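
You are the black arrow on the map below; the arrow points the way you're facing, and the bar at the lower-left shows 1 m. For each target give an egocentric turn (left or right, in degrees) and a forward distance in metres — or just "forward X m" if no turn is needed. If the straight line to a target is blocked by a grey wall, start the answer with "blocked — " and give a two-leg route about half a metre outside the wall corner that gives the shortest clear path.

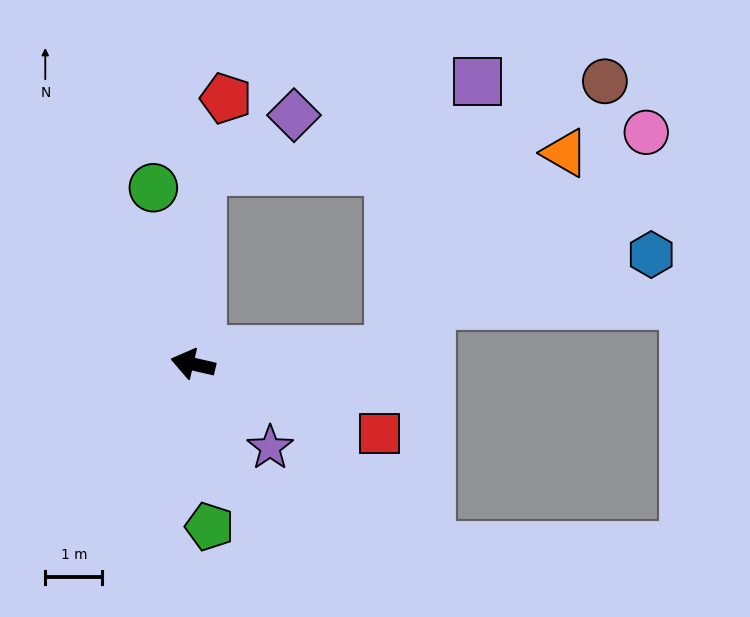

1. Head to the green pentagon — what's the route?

turn left 109°, forward 2.9 m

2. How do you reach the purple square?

blocked — turn right 163°, forward 3.4 m, then turn left 68°, forward 4.9 m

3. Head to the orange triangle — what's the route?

blocked — turn right 163°, forward 3.4 m, then turn left 44°, forward 4.6 m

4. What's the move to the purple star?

turn left 146°, forward 2.0 m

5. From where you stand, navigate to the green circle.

turn right 64°, forward 3.2 m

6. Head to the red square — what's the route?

turn left 172°, forward 3.5 m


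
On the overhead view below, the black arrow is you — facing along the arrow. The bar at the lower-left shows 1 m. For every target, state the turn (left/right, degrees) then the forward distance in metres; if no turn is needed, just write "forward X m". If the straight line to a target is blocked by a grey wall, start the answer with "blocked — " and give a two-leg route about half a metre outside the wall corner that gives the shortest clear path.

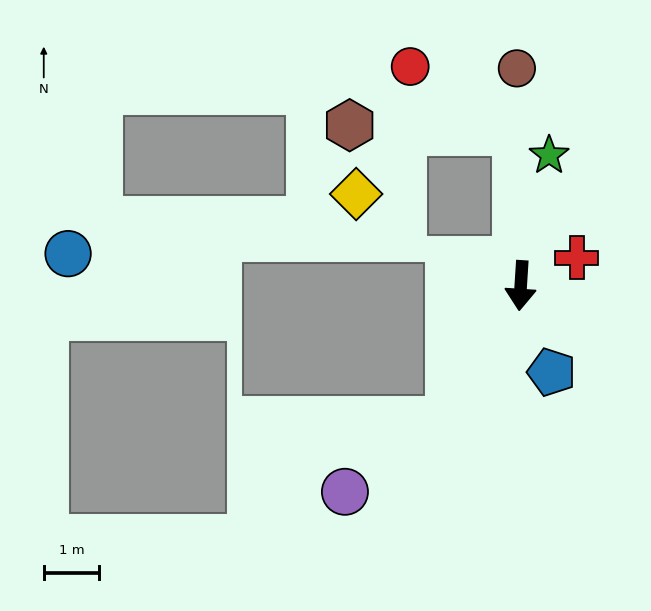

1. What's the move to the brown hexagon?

blocked — turn right 175°, forward 2.8 m, then turn left 86°, forward 3.0 m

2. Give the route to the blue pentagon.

turn left 23°, forward 1.7 m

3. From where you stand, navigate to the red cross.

turn left 120°, forward 1.1 m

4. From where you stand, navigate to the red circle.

blocked — turn right 175°, forward 2.8 m, then turn left 57°, forward 2.2 m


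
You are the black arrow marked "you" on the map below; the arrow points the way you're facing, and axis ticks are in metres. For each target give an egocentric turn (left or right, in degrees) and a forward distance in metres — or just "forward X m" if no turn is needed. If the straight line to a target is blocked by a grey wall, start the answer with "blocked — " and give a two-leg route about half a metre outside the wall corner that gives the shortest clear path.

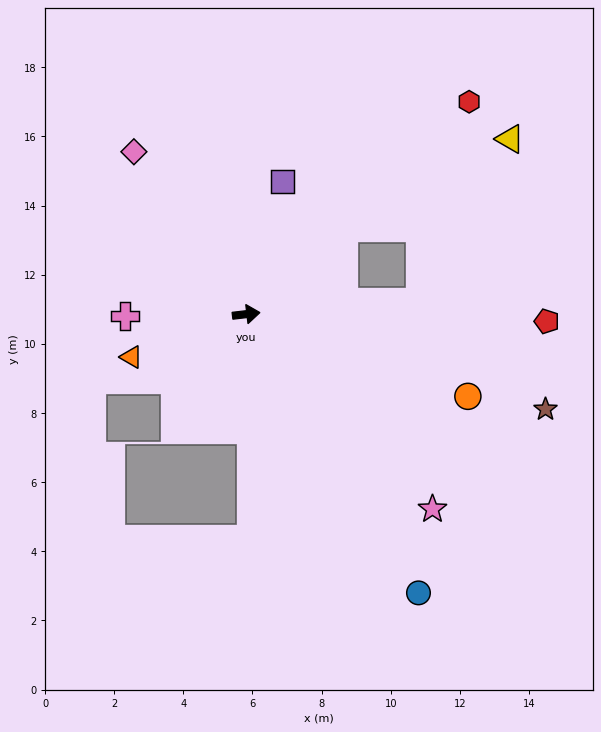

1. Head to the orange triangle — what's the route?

turn right 166°, forward 3.5 m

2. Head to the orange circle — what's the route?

turn right 27°, forward 6.8 m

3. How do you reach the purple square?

turn left 68°, forward 4.0 m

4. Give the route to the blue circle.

turn right 65°, forward 9.5 m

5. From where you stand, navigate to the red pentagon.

turn right 8°, forward 8.7 m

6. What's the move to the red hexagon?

turn left 37°, forward 8.9 m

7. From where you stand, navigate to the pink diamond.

turn left 118°, forward 5.7 m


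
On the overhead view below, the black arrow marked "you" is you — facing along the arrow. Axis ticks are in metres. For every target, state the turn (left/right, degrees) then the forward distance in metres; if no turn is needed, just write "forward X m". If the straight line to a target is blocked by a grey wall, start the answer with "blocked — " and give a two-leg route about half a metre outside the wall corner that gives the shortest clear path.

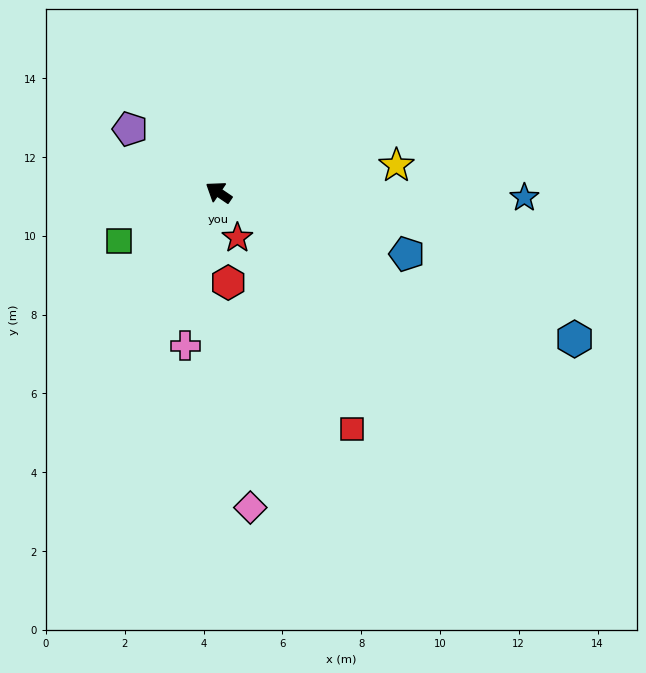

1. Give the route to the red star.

turn left 147°, forward 1.2 m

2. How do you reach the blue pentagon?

turn right 164°, forward 5.0 m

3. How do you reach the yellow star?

turn right 137°, forward 4.6 m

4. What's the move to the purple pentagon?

forward 2.8 m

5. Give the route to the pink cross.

turn left 112°, forward 4.0 m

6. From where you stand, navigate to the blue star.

turn right 147°, forward 7.8 m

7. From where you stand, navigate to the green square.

turn left 60°, forward 2.8 m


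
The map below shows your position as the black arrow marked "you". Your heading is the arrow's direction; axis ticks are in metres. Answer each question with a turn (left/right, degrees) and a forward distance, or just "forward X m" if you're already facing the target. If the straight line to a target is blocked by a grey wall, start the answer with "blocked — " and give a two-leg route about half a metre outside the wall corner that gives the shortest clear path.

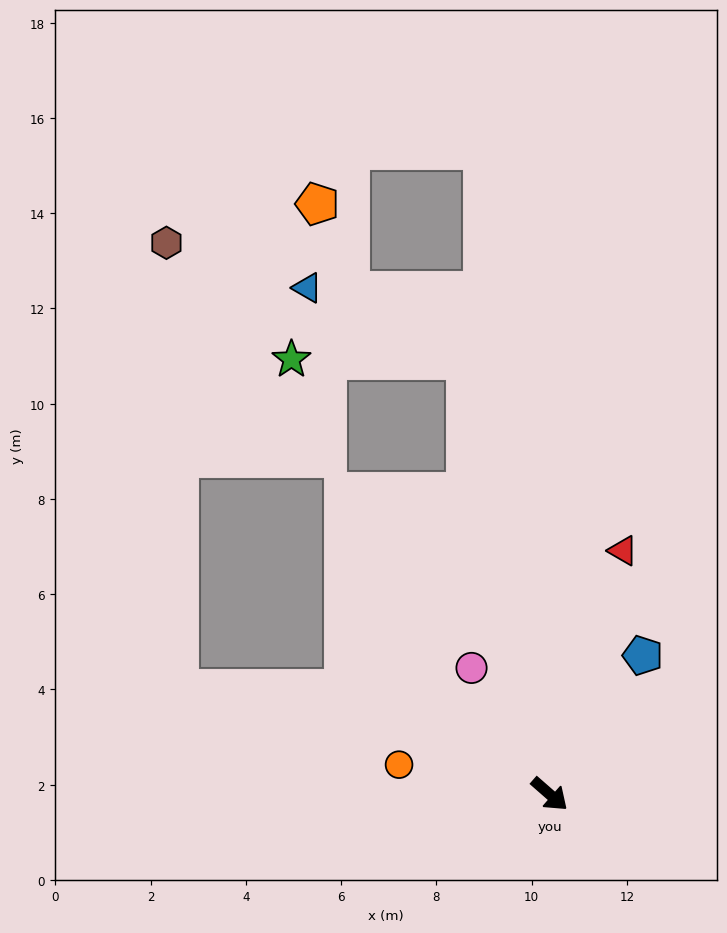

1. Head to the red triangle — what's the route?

turn left 114°, forward 5.3 m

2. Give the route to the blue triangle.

blocked — turn left 142°, forward 9.3 m, then turn left 55°, forward 3.7 m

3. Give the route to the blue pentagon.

turn left 97°, forward 3.5 m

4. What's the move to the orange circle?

turn right 150°, forward 3.2 m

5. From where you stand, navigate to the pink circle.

turn left 163°, forward 3.1 m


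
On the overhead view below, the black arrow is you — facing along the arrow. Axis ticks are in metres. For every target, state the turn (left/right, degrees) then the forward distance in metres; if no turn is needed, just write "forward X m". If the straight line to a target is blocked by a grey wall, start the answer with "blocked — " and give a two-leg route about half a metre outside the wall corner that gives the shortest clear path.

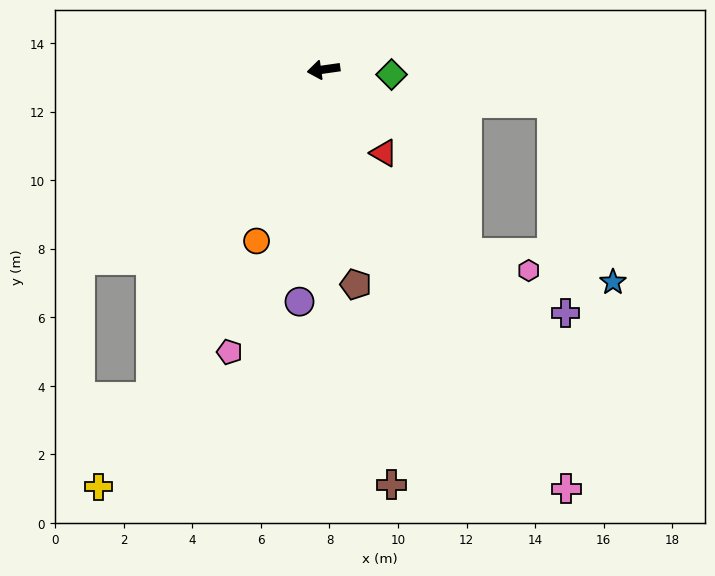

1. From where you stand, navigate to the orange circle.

turn left 61°, forward 5.4 m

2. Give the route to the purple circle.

turn left 76°, forward 6.8 m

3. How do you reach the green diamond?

turn left 168°, forward 2.0 m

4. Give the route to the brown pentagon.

turn left 90°, forward 6.3 m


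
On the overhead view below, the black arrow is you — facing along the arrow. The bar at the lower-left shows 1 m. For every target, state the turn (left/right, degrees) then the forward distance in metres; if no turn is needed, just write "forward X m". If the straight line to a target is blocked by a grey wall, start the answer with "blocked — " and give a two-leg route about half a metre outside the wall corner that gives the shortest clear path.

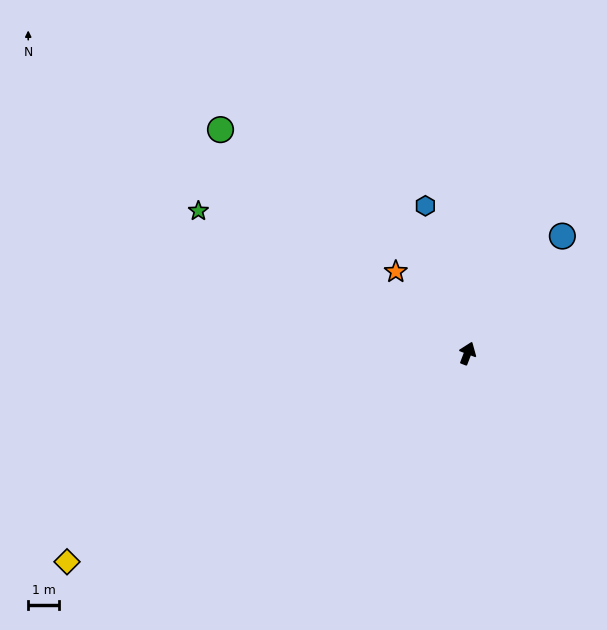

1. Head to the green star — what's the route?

turn left 83°, forward 10.0 m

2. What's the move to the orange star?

turn left 62°, forward 3.6 m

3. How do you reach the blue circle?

turn right 18°, forward 4.9 m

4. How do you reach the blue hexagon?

turn left 37°, forward 5.0 m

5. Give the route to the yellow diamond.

turn left 138°, forward 14.8 m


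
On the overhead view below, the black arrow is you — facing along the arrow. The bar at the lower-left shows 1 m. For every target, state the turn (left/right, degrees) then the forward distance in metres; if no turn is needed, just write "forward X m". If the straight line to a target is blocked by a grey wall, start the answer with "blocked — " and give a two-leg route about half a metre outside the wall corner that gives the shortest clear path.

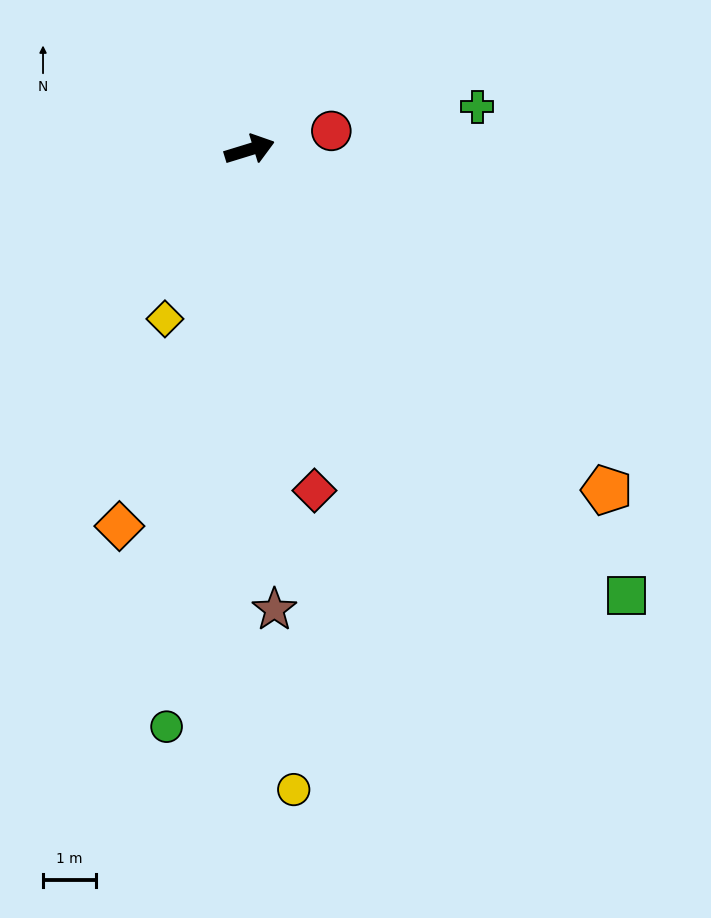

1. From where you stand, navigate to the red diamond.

turn right 96°, forward 6.5 m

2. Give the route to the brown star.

turn right 104°, forward 8.6 m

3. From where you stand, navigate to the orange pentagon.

turn right 61°, forward 9.3 m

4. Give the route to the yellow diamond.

turn right 134°, forward 3.5 m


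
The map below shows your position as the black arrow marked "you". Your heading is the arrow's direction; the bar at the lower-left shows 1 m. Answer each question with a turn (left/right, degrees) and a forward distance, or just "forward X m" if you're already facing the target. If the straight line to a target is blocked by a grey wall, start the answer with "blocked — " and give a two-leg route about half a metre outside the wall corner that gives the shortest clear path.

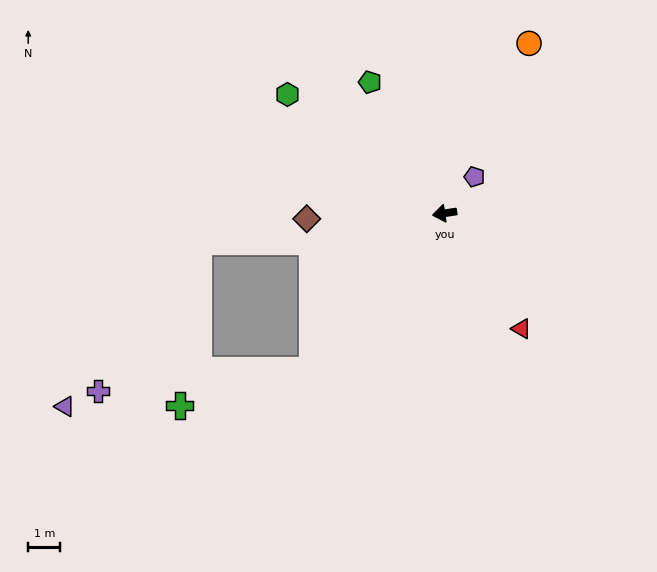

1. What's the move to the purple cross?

blocked — turn left 41°, forward 6.4 m, then turn right 44°, forward 6.7 m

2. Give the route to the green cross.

blocked — turn left 41°, forward 6.4 m, then turn right 35°, forward 4.3 m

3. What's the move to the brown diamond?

turn right 6°, forward 4.3 m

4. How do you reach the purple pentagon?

turn right 138°, forward 1.5 m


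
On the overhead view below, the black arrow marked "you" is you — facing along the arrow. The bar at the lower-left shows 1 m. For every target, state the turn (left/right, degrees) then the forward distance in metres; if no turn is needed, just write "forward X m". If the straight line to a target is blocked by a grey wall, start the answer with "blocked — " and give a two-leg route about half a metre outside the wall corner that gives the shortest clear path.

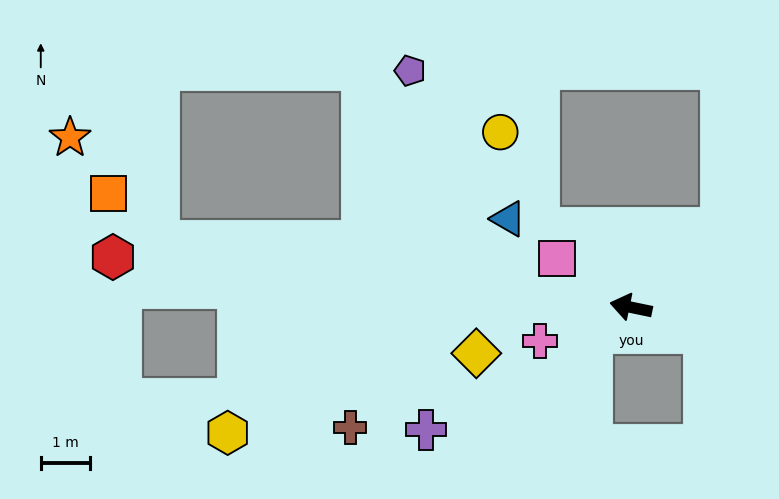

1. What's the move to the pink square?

turn right 22°, forward 1.8 m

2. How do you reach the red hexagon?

turn left 6°, forward 10.5 m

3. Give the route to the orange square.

blocked — turn left 4°, forward 9.6 m, then turn right 35°, forward 1.4 m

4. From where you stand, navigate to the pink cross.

turn left 32°, forward 2.0 m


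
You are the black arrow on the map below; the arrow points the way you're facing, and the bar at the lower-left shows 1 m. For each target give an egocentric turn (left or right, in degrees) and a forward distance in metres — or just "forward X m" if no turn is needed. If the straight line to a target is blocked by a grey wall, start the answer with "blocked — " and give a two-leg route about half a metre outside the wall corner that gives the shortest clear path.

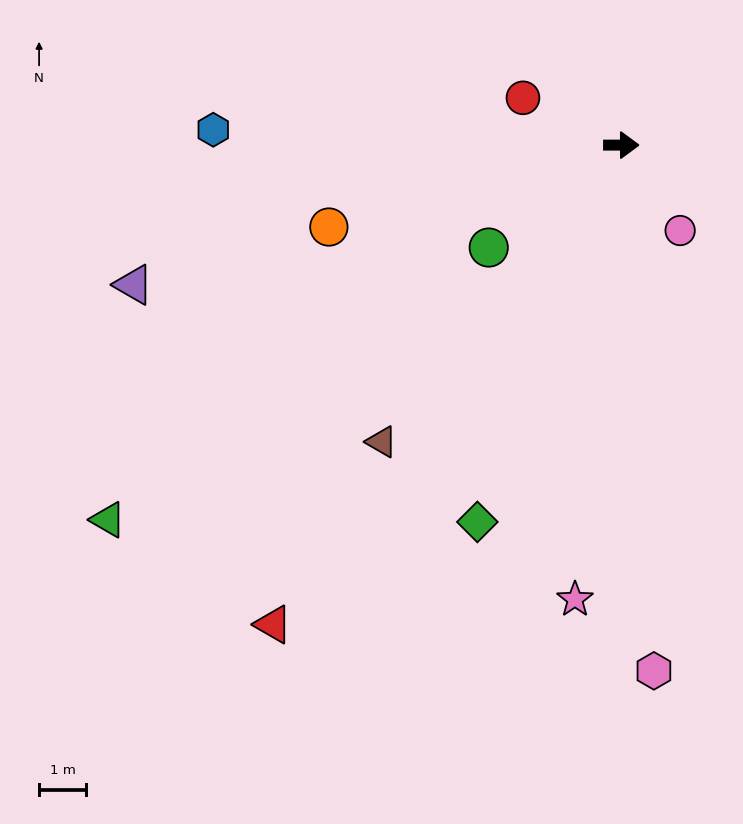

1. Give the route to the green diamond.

turn right 111°, forward 8.5 m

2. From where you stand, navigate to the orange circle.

turn right 164°, forward 6.4 m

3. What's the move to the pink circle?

turn right 55°, forward 2.2 m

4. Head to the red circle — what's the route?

turn left 154°, forward 2.3 m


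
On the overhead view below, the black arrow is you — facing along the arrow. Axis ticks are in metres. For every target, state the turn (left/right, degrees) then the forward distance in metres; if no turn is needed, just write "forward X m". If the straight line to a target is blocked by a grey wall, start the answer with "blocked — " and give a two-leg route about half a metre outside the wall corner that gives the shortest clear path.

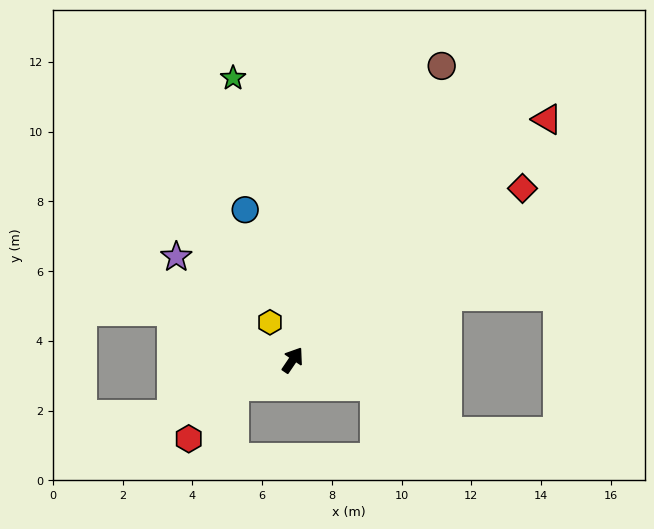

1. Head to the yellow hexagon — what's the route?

turn left 65°, forward 1.3 m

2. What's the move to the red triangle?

turn right 13°, forward 10.0 m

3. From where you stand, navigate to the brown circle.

turn left 7°, forward 9.5 m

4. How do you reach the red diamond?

turn right 19°, forward 8.2 m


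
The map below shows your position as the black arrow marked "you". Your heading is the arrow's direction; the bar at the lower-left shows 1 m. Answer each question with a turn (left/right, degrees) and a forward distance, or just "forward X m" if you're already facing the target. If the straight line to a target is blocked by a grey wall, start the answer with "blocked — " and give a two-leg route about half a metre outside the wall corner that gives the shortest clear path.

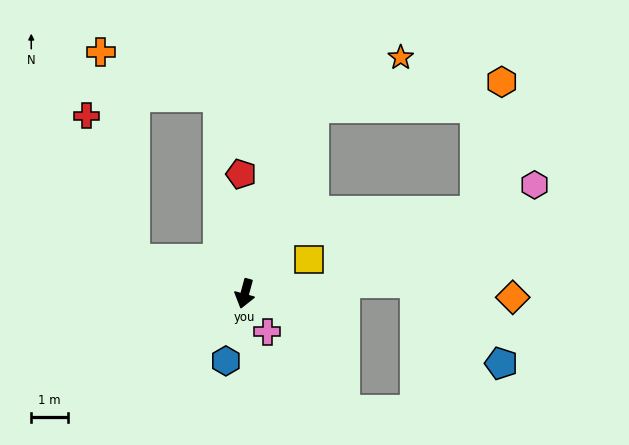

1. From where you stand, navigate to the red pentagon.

turn right 163°, forward 3.3 m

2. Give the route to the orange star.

blocked — turn left 175°, forward 5.4 m, then turn right 40°, forward 2.7 m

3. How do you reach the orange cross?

blocked — turn right 92°, forward 3.2 m, then turn right 64°, forward 5.8 m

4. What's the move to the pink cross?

turn left 46°, forward 1.2 m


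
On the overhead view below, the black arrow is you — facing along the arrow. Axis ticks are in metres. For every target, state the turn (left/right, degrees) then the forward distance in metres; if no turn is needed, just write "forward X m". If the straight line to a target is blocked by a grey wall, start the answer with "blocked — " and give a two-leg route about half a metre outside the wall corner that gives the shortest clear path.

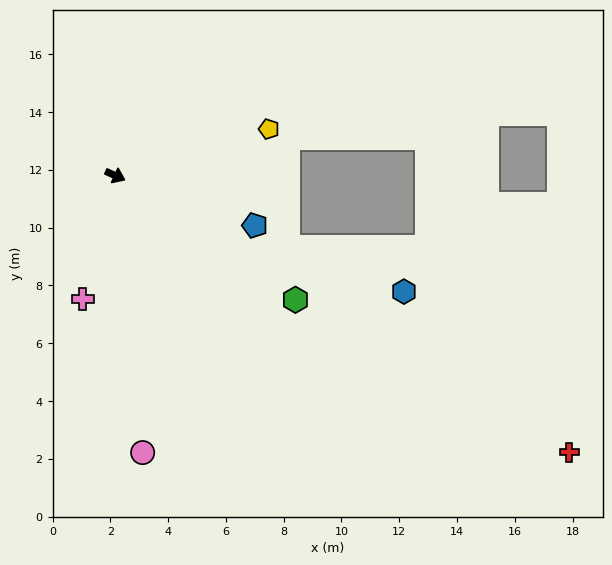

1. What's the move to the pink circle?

turn right 60°, forward 9.6 m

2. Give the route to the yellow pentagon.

turn left 41°, forward 5.6 m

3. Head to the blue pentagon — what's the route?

turn left 5°, forward 5.1 m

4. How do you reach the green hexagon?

turn right 10°, forward 7.6 m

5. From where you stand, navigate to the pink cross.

turn right 80°, forward 4.4 m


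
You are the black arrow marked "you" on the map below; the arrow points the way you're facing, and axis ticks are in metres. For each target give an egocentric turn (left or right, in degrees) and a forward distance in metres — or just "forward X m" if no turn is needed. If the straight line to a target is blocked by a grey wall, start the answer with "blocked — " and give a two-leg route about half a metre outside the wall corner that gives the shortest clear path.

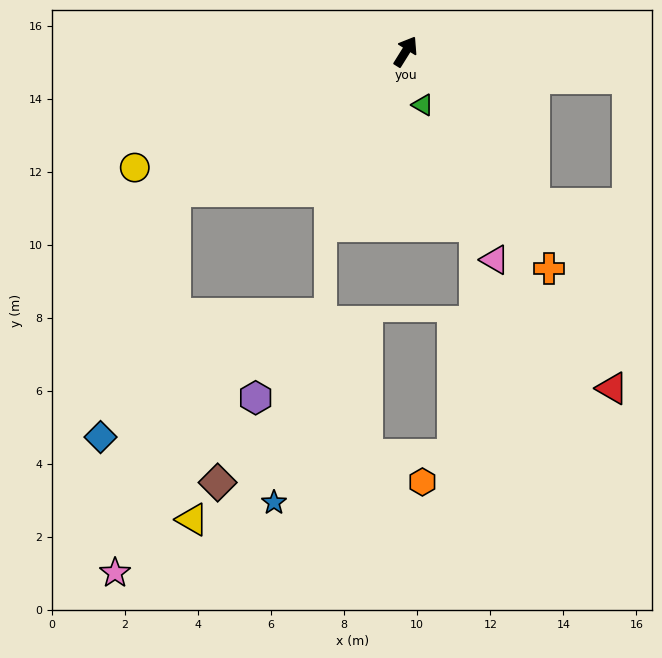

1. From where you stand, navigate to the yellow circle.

turn left 145°, forward 8.1 m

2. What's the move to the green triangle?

turn right 130°, forward 1.5 m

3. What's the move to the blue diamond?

blocked — turn left 153°, forward 7.4 m, then turn left 42°, forward 7.0 m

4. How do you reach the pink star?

blocked — turn left 153°, forward 7.4 m, then turn left 50°, forward 10.6 m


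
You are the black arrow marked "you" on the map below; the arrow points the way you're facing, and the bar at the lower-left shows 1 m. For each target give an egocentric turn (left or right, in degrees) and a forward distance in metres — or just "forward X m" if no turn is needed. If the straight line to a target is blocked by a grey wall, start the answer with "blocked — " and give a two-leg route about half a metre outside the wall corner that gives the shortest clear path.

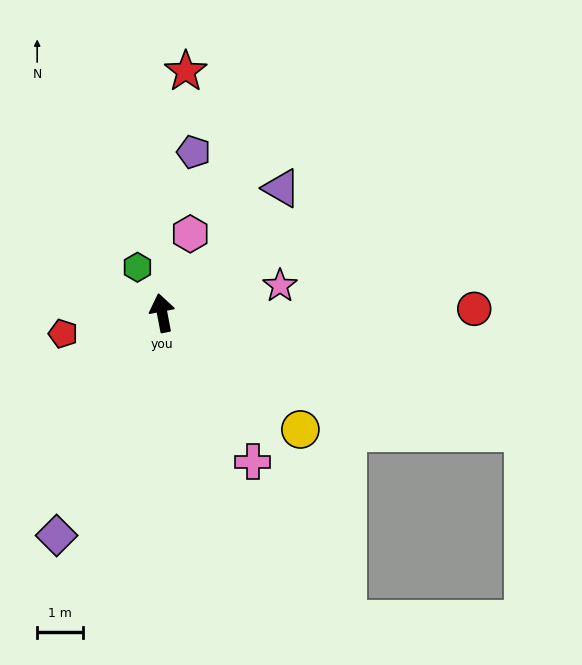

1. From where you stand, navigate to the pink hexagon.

turn right 30°, forward 1.8 m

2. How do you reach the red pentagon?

turn left 91°, forward 2.2 m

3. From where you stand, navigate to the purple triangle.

turn right 55°, forward 3.8 m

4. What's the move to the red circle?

turn right 100°, forward 6.9 m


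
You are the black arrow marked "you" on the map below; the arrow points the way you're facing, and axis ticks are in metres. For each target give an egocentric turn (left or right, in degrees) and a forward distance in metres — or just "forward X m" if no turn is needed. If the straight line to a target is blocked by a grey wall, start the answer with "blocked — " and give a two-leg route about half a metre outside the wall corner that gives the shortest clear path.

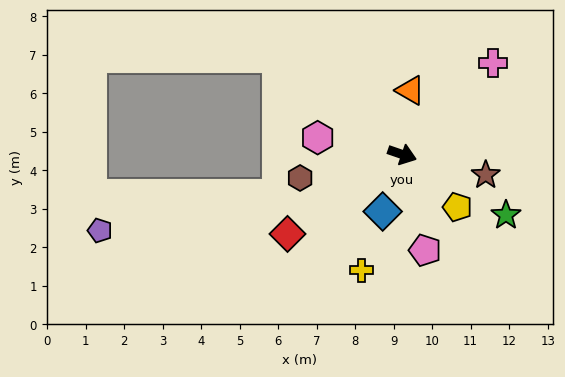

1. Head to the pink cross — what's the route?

turn left 64°, forward 3.3 m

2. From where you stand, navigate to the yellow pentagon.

turn right 25°, forward 2.0 m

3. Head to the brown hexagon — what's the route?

turn right 148°, forward 2.7 m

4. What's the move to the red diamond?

turn right 126°, forward 3.6 m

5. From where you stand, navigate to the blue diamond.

turn right 90°, forward 1.6 m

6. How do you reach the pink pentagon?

turn right 58°, forward 2.6 m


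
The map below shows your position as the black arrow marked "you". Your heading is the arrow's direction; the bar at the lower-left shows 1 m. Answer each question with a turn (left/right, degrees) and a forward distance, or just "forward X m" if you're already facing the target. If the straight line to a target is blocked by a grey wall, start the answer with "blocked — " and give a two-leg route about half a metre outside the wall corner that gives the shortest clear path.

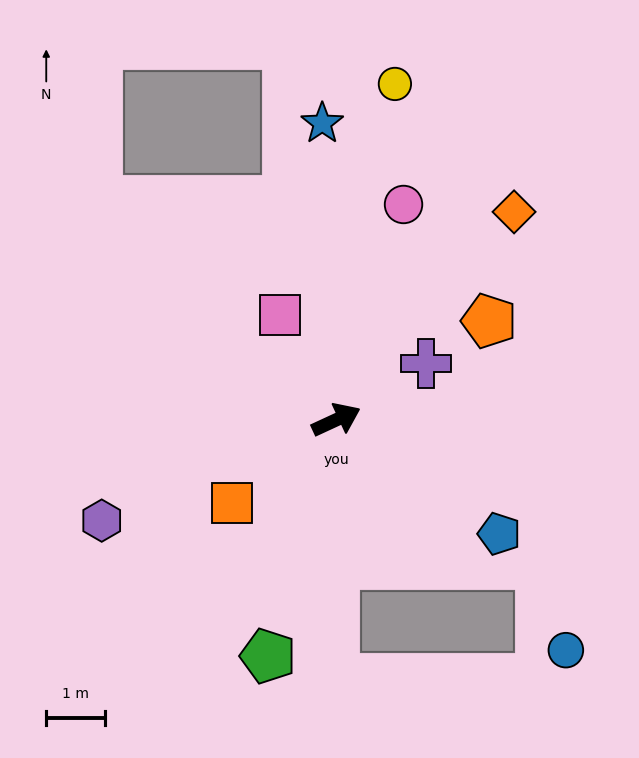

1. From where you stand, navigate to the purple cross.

turn left 7°, forward 1.8 m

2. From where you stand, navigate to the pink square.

turn left 93°, forward 2.0 m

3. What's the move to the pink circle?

turn left 48°, forward 3.9 m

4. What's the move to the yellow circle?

turn left 55°, forward 5.8 m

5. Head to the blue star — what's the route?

turn left 68°, forward 5.1 m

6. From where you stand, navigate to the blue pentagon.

turn right 60°, forward 3.4 m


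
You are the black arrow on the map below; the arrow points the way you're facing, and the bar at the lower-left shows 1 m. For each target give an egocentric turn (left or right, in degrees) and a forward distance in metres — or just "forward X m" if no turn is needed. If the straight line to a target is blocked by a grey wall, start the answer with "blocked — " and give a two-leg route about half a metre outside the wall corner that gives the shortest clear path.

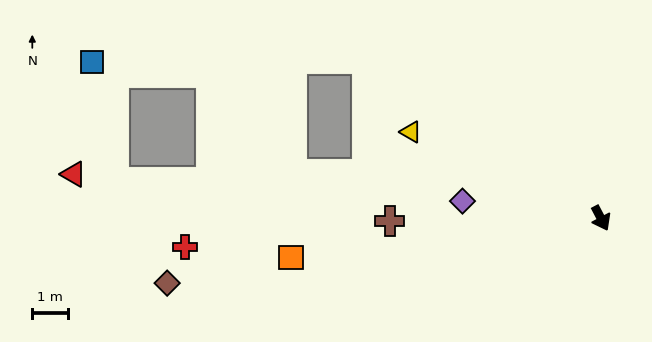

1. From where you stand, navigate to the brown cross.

turn right 117°, forward 5.9 m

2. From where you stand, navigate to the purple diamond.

turn right 125°, forward 3.9 m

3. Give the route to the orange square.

turn right 111°, forward 8.7 m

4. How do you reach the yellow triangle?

turn right 142°, forward 5.8 m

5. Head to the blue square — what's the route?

blocked — turn right 152°, forward 7.9 m, then turn left 35°, forward 7.7 m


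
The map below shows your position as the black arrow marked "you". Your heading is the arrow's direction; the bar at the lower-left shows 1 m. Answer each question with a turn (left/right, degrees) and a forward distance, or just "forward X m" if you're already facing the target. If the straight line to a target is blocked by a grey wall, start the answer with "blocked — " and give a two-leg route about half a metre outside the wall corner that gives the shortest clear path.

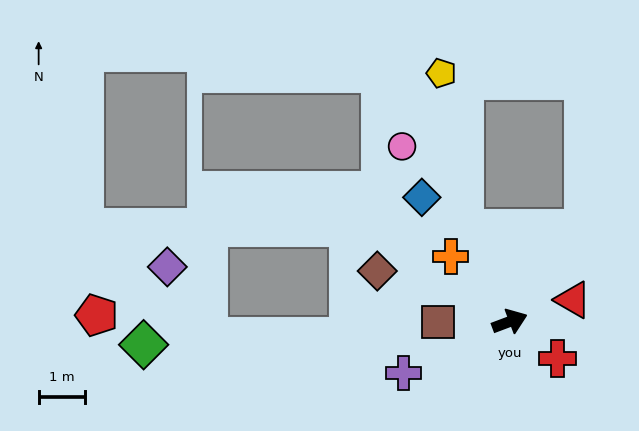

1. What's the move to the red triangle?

forward 1.4 m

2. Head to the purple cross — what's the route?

turn right 175°, forward 2.5 m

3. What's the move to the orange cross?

turn left 112°, forward 1.9 m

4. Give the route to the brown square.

turn left 160°, forward 1.5 m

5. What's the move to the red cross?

turn right 58°, forward 1.3 m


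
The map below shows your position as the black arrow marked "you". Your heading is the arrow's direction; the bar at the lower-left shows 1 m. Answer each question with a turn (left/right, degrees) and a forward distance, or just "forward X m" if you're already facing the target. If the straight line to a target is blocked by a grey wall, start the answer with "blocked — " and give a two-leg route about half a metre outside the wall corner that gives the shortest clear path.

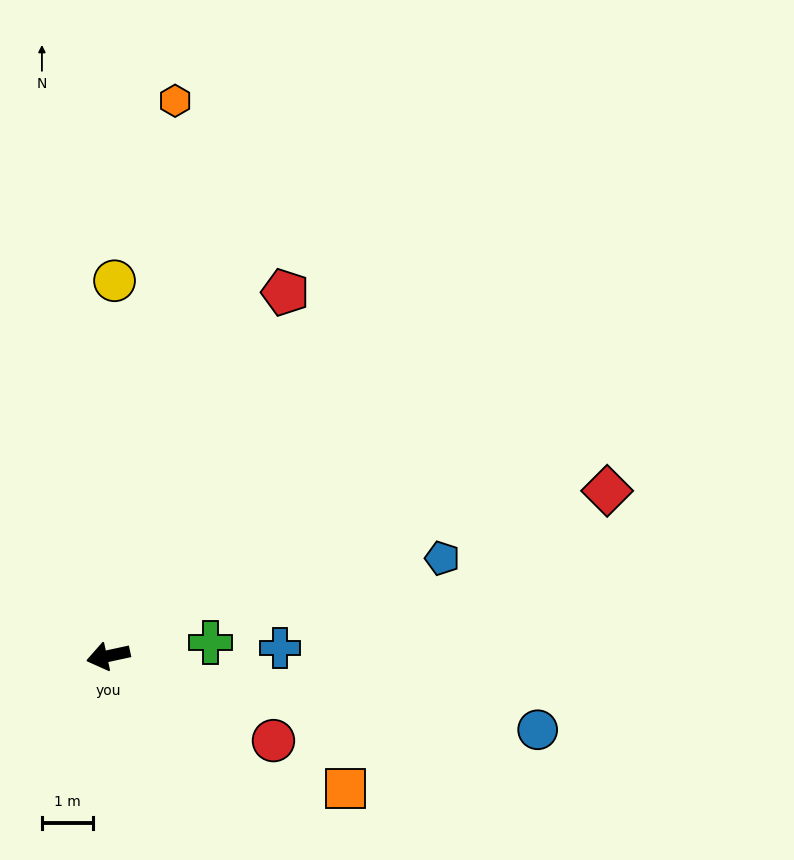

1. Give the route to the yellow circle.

turn right 103°, forward 7.3 m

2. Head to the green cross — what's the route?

turn left 175°, forward 2.0 m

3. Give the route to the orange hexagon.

turn right 109°, forward 10.9 m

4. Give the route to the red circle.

turn left 141°, forward 3.6 m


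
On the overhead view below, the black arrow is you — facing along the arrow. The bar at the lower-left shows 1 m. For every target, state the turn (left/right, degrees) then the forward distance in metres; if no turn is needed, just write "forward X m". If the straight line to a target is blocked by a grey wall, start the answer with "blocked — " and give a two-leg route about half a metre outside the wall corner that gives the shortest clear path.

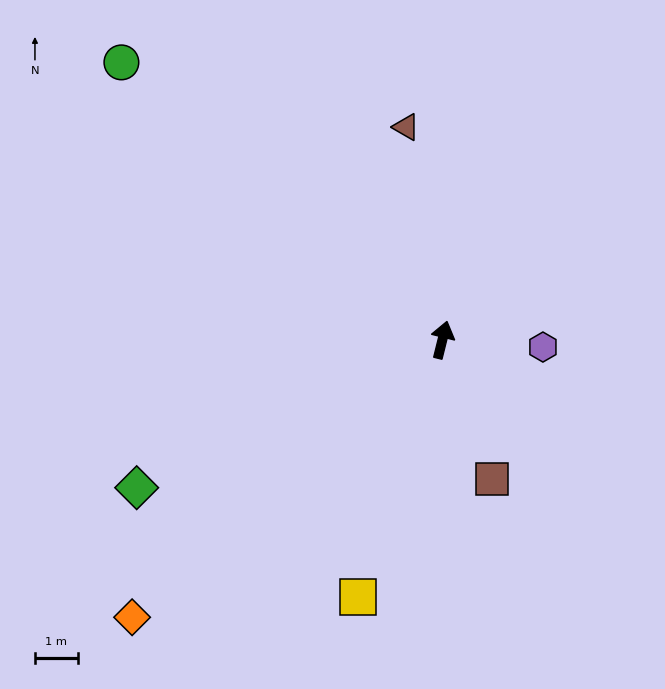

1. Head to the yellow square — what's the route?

turn left 176°, forward 6.3 m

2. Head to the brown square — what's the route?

turn right 146°, forward 3.4 m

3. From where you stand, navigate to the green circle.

turn left 63°, forward 9.9 m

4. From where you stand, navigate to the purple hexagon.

turn right 80°, forward 2.3 m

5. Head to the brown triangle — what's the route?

turn left 24°, forward 5.0 m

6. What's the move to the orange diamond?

turn left 146°, forward 9.7 m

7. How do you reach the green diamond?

turn left 130°, forward 7.9 m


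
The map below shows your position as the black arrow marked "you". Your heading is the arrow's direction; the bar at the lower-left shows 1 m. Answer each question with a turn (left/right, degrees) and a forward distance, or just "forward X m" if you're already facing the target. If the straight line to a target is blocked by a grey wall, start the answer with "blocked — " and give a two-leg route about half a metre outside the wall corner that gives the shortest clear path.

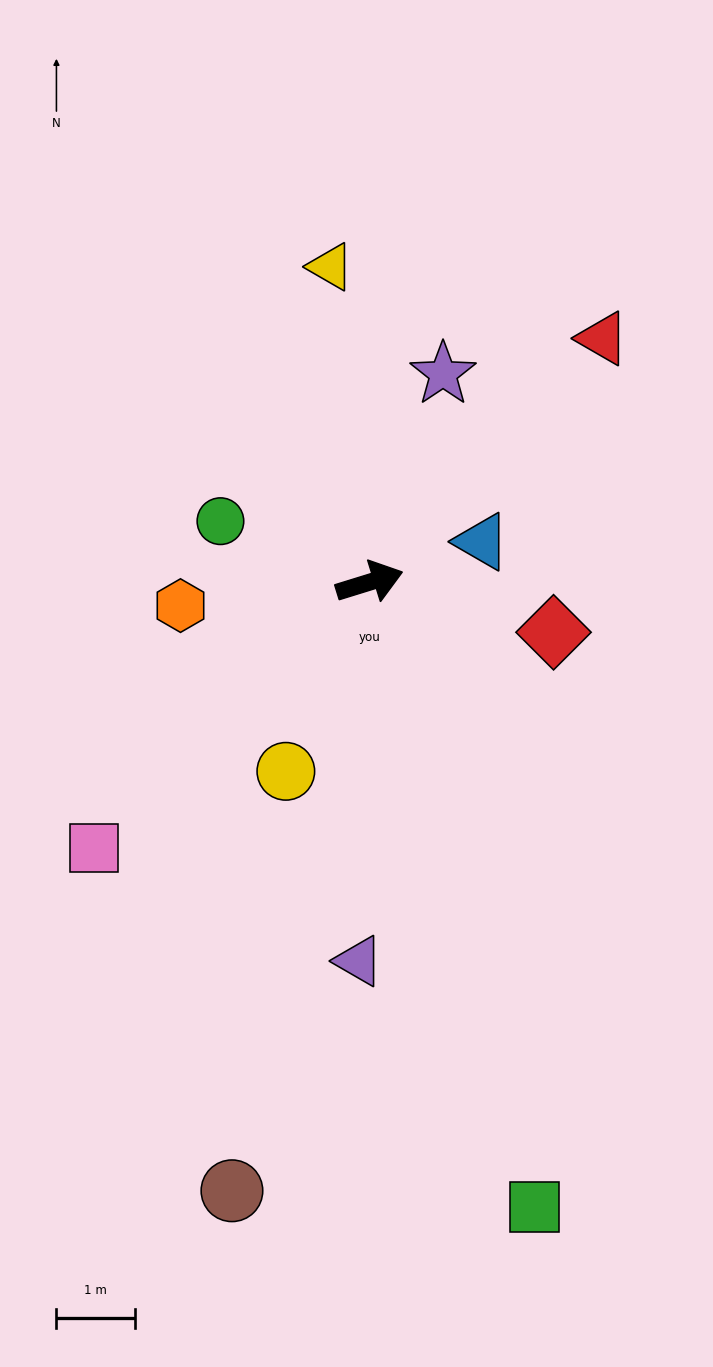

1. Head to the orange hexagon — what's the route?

turn left 170°, forward 2.4 m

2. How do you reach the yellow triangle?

turn left 80°, forward 4.1 m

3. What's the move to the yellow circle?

turn right 131°, forward 2.6 m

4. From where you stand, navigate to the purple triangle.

turn right 109°, forward 4.8 m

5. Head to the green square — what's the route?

turn right 92°, forward 8.3 m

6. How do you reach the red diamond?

turn right 32°, forward 2.4 m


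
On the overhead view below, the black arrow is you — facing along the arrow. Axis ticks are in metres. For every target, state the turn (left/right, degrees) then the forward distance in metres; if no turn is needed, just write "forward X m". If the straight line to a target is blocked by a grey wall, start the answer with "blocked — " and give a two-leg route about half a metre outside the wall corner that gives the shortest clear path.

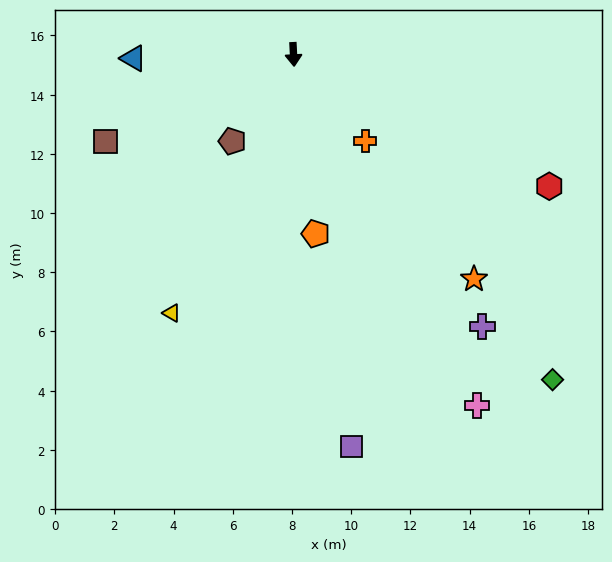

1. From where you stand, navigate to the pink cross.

turn left 25°, forward 13.4 m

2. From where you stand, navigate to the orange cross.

turn left 37°, forward 3.8 m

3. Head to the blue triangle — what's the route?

turn right 92°, forward 5.4 m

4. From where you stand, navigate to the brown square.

turn right 68°, forward 7.0 m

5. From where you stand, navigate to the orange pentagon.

turn left 4°, forward 6.1 m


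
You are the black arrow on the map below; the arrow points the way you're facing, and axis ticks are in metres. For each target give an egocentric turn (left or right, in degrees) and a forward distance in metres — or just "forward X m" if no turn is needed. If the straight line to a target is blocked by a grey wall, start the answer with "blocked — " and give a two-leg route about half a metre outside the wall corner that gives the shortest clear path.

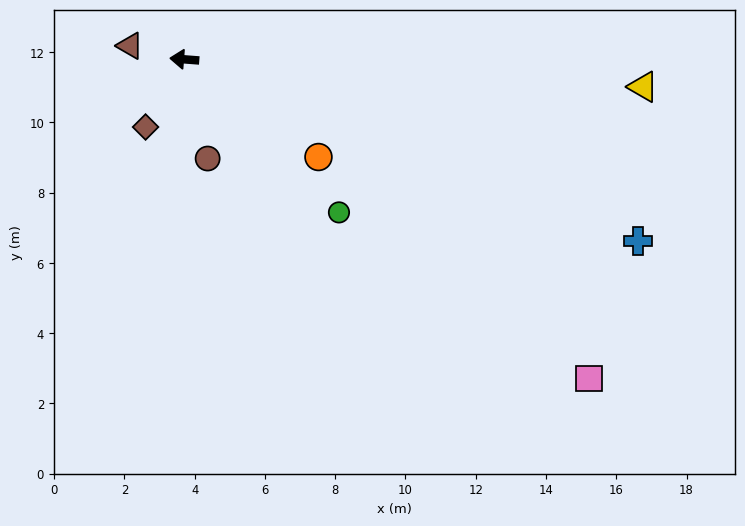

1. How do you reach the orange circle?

turn left 148°, forward 4.7 m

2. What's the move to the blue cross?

turn left 163°, forward 13.9 m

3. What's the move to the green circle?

turn left 140°, forward 6.2 m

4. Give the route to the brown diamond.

turn left 65°, forward 2.2 m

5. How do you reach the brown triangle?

turn right 10°, forward 1.6 m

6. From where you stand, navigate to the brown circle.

turn left 108°, forward 2.9 m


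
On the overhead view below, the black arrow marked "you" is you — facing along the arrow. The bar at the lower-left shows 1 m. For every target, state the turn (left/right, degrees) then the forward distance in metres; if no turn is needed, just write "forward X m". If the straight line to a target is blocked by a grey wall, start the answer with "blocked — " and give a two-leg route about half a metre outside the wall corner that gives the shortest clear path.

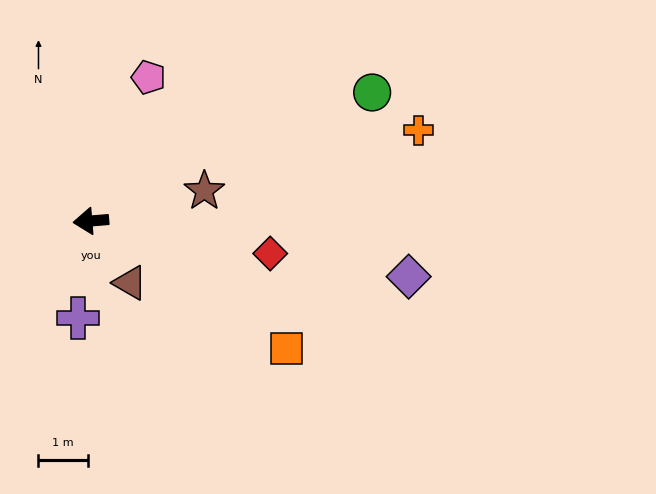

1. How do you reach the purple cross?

turn left 78°, forward 2.0 m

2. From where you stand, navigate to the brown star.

turn right 170°, forward 2.4 m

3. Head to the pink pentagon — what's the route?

turn right 117°, forward 3.2 m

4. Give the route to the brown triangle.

turn left 118°, forward 1.5 m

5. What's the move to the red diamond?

turn left 165°, forward 3.7 m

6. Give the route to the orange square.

turn left 142°, forward 4.8 m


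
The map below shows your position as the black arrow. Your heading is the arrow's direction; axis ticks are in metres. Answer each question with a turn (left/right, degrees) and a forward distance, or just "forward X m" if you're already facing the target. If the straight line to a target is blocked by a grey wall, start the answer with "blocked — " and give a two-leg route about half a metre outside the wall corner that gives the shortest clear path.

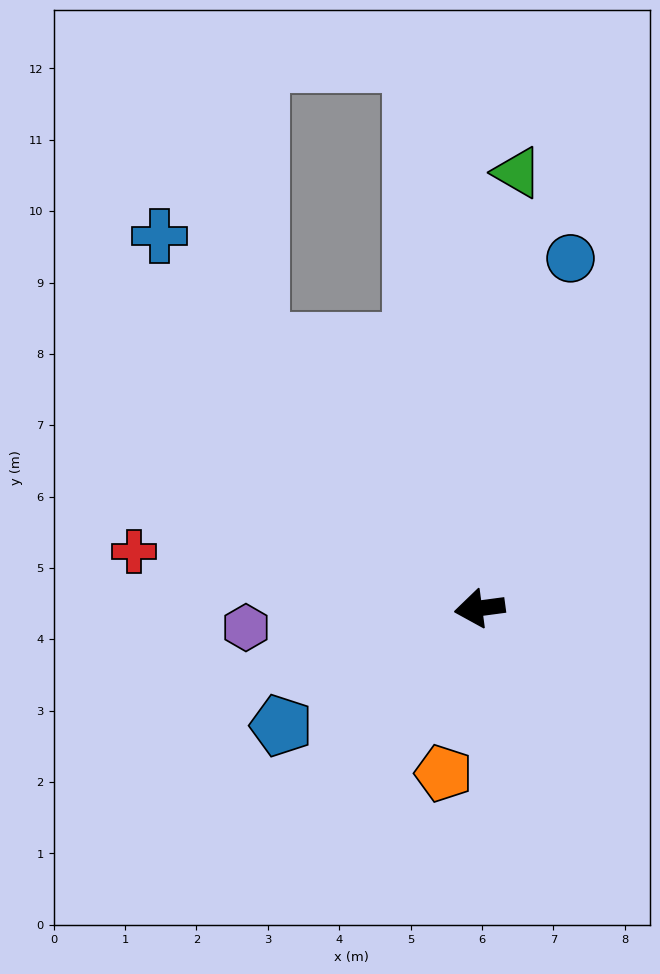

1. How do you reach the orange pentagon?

turn left 70°, forward 2.4 m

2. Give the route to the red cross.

turn right 17°, forward 4.9 m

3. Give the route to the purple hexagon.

turn right 3°, forward 3.3 m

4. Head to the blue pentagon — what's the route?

turn left 23°, forward 3.2 m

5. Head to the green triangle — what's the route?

turn right 103°, forward 6.1 m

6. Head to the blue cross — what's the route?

turn right 57°, forward 6.9 m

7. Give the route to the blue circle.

turn right 112°, forward 5.1 m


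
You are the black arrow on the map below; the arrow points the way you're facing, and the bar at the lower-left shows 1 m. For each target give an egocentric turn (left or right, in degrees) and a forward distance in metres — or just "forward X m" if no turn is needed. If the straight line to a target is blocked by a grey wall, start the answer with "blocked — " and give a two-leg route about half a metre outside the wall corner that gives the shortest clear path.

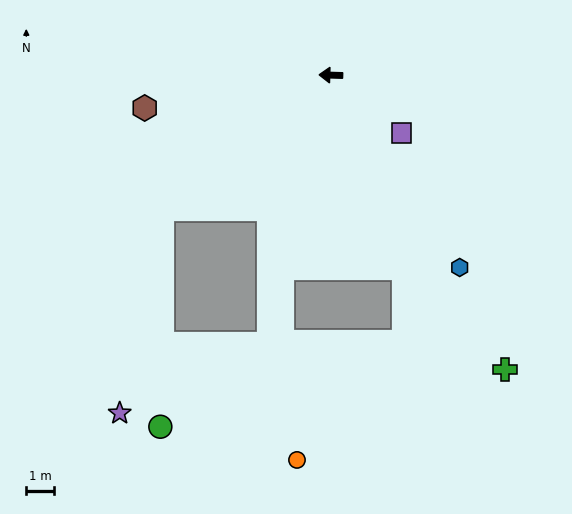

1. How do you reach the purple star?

blocked — turn left 40°, forward 7.7 m, then turn left 40°, forward 7.4 m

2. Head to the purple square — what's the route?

turn left 143°, forward 3.2 m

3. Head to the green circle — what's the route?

blocked — turn left 40°, forward 7.7 m, then turn left 51°, forward 7.7 m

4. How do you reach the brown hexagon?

turn left 12°, forward 6.7 m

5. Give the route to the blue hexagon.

turn left 126°, forward 8.2 m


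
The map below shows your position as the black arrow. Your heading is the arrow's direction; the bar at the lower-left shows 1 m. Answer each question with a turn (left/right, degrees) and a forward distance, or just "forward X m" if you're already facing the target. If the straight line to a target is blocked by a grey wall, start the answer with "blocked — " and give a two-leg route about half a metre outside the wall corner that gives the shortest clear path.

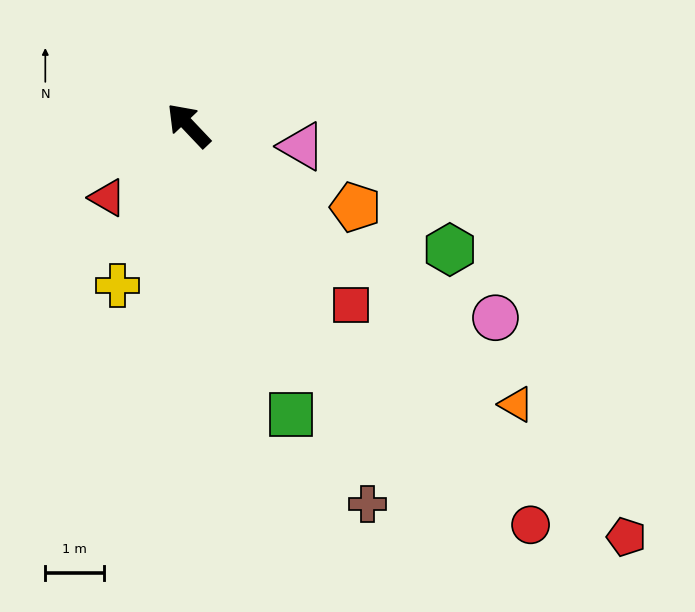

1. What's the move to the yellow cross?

turn left 113°, forward 3.0 m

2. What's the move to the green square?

turn left 156°, forward 5.3 m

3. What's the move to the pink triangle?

turn right 144°, forward 2.0 m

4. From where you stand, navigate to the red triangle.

turn left 88°, forward 1.9 m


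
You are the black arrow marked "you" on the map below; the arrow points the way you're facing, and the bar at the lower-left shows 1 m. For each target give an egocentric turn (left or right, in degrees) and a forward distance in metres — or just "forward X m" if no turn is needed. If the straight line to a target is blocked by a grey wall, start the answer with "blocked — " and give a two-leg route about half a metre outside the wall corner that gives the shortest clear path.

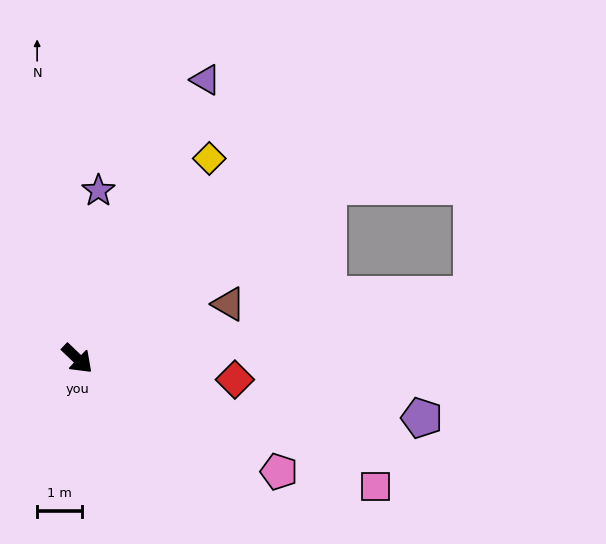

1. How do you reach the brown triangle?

turn left 63°, forward 3.6 m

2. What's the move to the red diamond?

turn left 36°, forward 3.6 m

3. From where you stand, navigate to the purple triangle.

turn left 109°, forward 6.9 m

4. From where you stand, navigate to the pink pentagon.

turn left 14°, forward 5.2 m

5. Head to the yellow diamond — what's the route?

turn left 100°, forward 5.4 m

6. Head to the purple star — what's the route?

turn left 126°, forward 3.8 m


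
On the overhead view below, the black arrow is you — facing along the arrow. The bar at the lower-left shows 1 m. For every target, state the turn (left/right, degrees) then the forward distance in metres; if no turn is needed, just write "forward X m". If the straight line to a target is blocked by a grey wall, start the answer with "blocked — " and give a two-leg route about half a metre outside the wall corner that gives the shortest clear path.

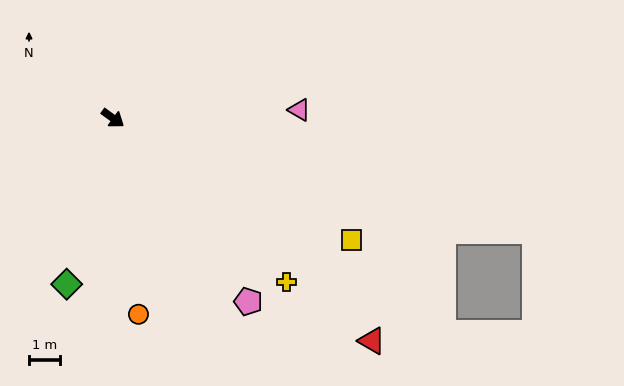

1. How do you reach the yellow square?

turn left 9°, forward 8.6 m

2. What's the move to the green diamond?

turn right 70°, forward 5.5 m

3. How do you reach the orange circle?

turn right 47°, forward 6.4 m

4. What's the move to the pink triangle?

turn left 39°, forward 6.0 m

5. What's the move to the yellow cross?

turn right 7°, forward 7.7 m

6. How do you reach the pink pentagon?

turn right 18°, forward 7.3 m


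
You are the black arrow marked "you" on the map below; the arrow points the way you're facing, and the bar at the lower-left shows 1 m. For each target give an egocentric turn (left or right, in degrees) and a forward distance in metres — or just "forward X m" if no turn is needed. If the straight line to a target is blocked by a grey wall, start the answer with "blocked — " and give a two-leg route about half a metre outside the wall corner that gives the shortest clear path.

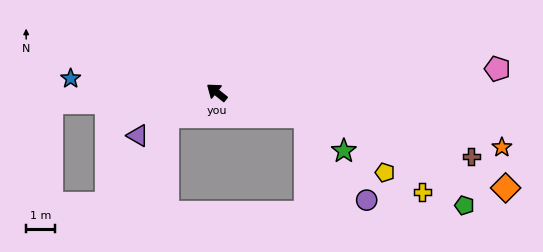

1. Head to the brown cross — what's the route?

turn right 156°, forward 9.1 m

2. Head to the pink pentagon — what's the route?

turn right 137°, forward 9.8 m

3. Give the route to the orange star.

turn right 152°, forward 10.1 m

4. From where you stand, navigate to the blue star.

turn left 33°, forward 5.1 m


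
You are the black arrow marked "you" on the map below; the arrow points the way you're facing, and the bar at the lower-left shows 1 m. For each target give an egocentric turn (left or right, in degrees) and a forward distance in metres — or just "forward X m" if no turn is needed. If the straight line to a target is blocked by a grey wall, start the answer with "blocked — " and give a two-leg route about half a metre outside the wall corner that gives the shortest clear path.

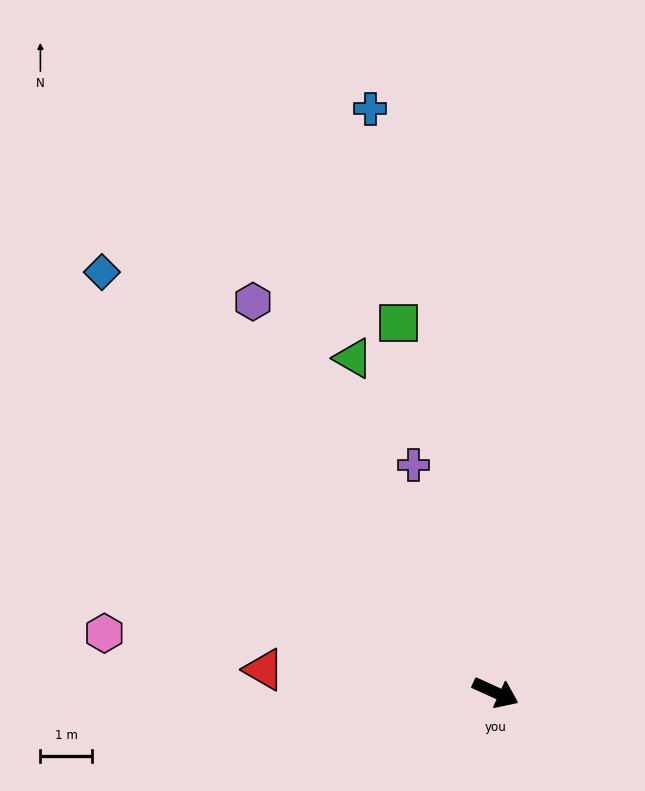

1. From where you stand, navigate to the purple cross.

turn left 134°, forward 4.7 m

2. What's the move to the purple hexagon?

turn left 146°, forward 8.9 m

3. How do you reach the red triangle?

turn right 161°, forward 4.5 m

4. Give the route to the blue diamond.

turn left 158°, forward 11.2 m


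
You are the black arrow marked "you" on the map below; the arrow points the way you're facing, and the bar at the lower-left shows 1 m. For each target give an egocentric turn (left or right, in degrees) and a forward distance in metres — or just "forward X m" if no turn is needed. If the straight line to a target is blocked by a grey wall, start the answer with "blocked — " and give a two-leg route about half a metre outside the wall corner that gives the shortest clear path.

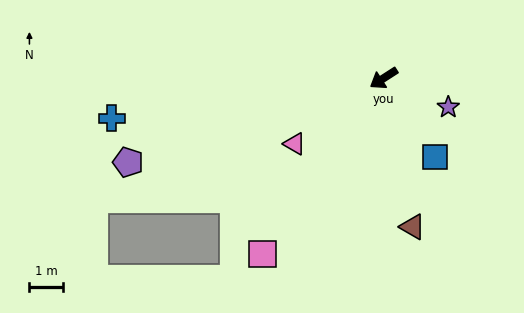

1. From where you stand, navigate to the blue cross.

turn right 24°, forward 8.2 m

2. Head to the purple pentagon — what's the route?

turn right 15°, forward 8.1 m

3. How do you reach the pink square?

turn left 23°, forward 6.4 m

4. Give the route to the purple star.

turn left 123°, forward 2.1 m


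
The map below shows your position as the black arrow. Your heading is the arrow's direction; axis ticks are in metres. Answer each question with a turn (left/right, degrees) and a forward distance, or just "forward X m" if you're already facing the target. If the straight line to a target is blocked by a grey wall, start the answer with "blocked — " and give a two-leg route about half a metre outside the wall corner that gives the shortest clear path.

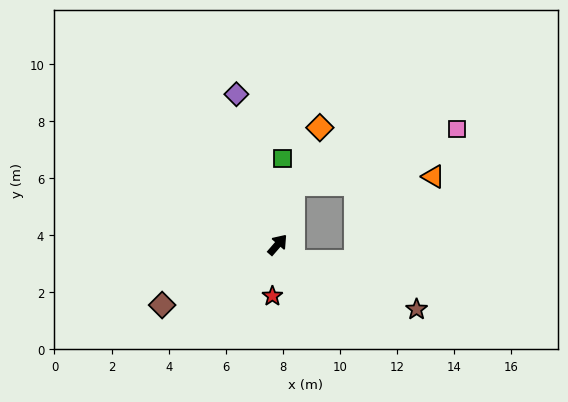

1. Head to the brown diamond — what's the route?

turn left 159°, forward 4.6 m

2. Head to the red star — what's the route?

turn right 145°, forward 1.8 m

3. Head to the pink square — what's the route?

blocked — turn left 26°, forward 2.2 m, then turn right 57°, forward 6.0 m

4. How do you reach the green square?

turn left 38°, forward 3.0 m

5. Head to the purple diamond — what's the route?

turn left 56°, forward 5.5 m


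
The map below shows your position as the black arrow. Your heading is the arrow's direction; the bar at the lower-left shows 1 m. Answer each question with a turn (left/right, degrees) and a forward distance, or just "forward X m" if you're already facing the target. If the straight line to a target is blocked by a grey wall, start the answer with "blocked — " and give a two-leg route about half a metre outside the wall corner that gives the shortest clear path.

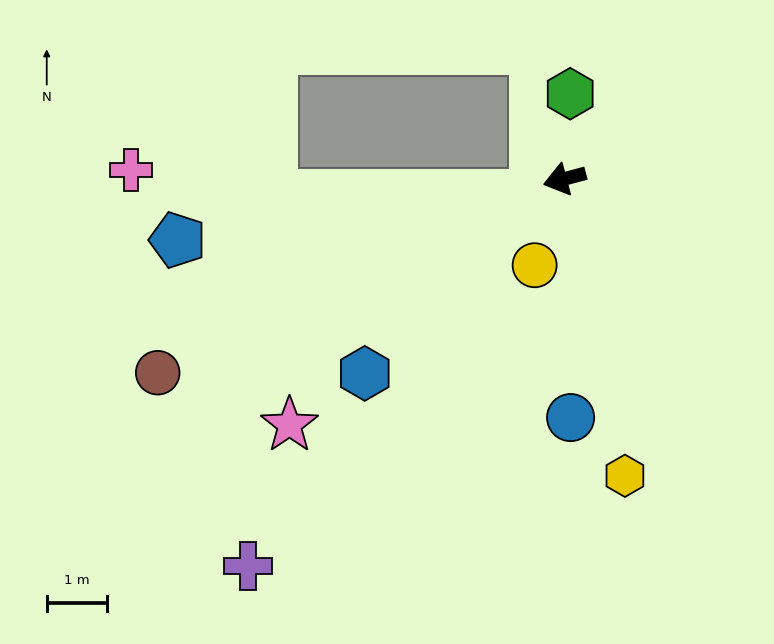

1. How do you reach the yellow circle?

turn left 56°, forward 1.5 m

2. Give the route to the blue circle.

turn left 77°, forward 4.0 m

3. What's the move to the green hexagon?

turn right 109°, forward 1.4 m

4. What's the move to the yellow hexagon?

turn left 87°, forward 5.0 m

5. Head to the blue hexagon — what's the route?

turn left 29°, forward 4.6 m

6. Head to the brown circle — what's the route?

turn left 11°, forward 7.5 m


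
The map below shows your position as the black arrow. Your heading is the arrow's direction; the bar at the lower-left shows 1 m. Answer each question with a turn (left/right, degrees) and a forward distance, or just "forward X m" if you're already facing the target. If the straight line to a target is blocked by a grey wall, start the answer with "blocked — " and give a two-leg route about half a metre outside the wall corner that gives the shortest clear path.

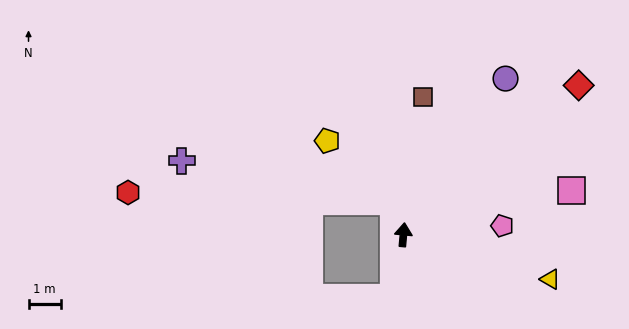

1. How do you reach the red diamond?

turn right 44°, forward 7.2 m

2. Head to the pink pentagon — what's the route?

turn right 80°, forward 3.1 m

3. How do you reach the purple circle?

turn right 28°, forward 5.8 m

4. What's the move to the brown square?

turn right 3°, forward 4.3 m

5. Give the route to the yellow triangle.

turn right 102°, forward 4.8 m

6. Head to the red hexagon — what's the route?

blocked — turn left 22°, forward 1.1 m, then turn left 71°, forward 8.3 m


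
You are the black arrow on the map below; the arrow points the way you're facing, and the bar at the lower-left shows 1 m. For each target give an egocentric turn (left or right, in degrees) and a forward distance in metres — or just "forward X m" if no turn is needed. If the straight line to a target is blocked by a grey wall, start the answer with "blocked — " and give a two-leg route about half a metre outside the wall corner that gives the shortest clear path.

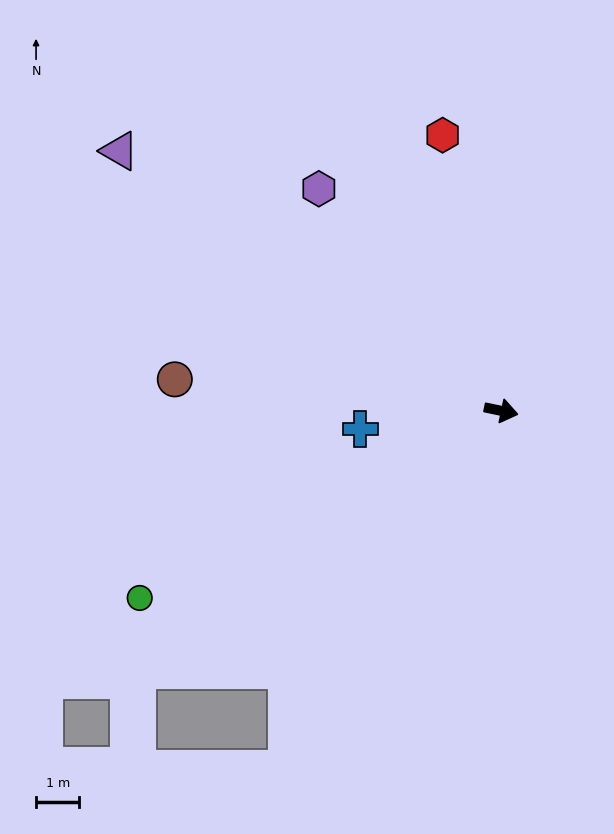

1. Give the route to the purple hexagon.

turn left 141°, forward 6.6 m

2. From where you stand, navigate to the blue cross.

turn right 161°, forward 3.3 m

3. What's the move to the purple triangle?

turn left 158°, forward 10.7 m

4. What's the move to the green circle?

turn right 141°, forward 9.4 m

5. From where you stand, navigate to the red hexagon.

turn left 114°, forward 6.5 m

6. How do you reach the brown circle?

turn right 174°, forward 7.6 m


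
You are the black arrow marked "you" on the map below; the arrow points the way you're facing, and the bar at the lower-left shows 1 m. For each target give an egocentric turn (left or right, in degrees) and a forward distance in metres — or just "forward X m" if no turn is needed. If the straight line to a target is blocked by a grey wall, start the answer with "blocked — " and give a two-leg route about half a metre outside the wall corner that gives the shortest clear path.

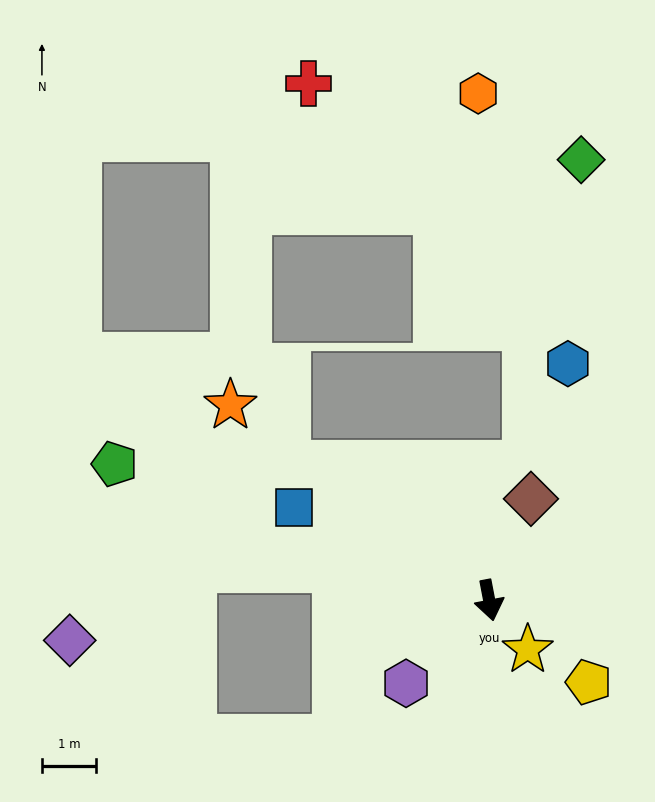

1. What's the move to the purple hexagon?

turn right 56°, forward 2.2 m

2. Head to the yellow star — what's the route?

turn left 27°, forward 1.2 m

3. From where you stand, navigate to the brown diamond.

turn left 147°, forward 2.0 m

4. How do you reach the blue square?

turn right 126°, forward 4.0 m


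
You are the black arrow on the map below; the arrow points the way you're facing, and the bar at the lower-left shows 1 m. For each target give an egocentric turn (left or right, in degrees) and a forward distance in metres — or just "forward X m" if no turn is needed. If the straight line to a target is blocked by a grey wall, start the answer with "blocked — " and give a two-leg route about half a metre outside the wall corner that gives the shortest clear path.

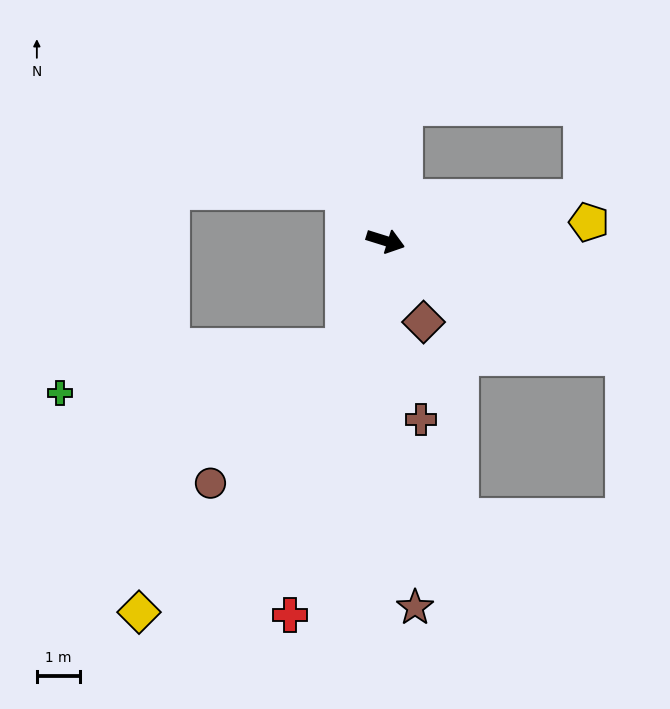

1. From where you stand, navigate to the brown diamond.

turn right 48°, forward 2.1 m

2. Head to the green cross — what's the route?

blocked — turn right 94°, forward 2.6 m, then turn right 59°, forward 6.7 m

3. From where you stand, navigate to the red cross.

turn right 87°, forward 8.9 m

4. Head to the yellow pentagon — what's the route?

turn left 23°, forward 4.7 m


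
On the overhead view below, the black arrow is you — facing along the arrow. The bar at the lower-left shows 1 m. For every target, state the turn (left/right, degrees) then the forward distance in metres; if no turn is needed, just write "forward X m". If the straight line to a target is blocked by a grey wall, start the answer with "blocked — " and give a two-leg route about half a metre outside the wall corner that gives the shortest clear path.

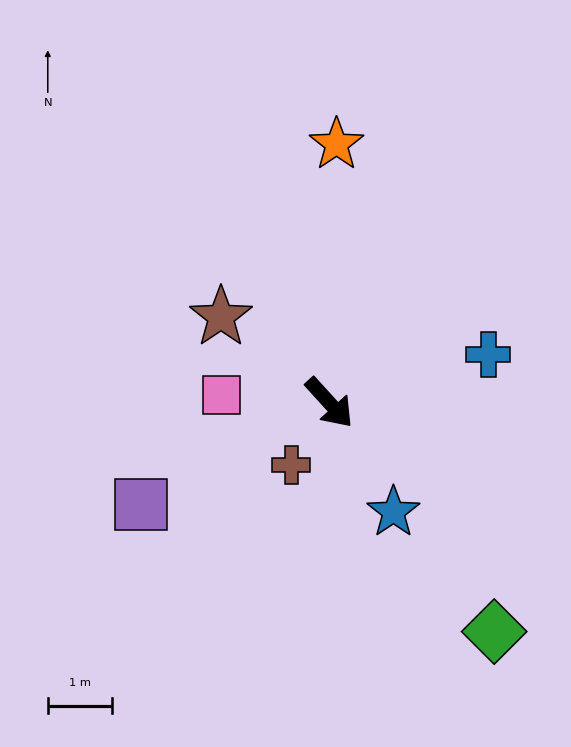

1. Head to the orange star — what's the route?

turn left 136°, forward 4.0 m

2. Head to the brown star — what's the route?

turn right 171°, forward 2.1 m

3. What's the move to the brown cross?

turn right 74°, forward 1.1 m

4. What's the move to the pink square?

turn right 136°, forward 1.7 m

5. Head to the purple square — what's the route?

turn right 104°, forward 3.3 m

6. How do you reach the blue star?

turn right 12°, forward 2.0 m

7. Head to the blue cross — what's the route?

turn left 65°, forward 2.6 m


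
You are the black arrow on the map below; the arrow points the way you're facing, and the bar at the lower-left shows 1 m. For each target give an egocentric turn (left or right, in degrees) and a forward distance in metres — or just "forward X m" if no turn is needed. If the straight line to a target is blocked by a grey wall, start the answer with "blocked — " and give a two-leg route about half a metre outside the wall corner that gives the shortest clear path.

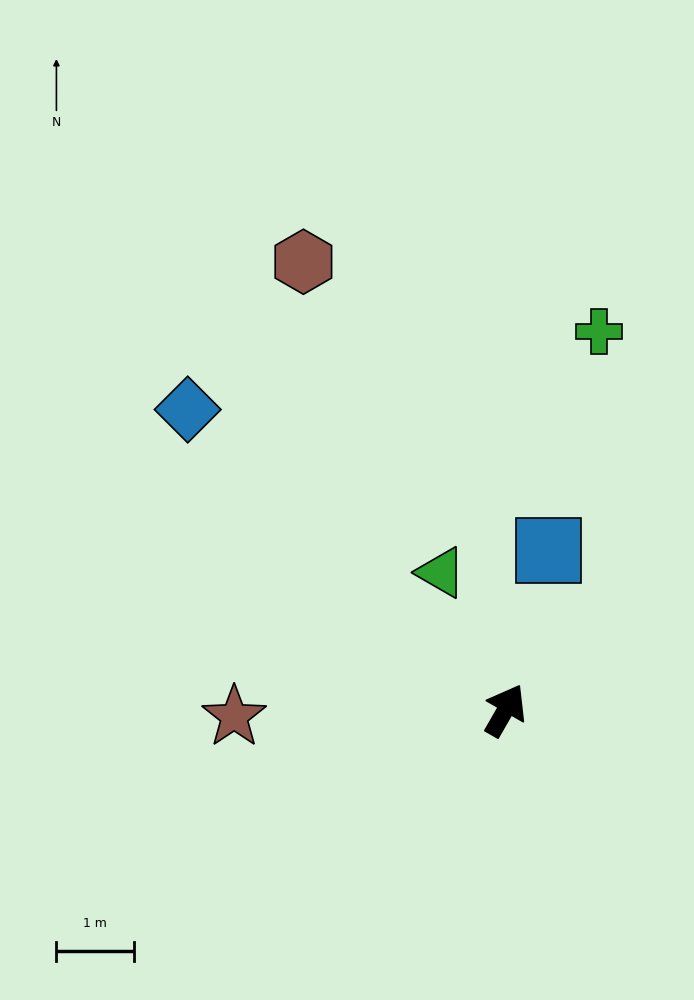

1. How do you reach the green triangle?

turn left 55°, forward 2.0 m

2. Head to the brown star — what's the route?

turn left 121°, forward 3.5 m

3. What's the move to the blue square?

turn left 15°, forward 2.1 m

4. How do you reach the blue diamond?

turn left 76°, forward 5.6 m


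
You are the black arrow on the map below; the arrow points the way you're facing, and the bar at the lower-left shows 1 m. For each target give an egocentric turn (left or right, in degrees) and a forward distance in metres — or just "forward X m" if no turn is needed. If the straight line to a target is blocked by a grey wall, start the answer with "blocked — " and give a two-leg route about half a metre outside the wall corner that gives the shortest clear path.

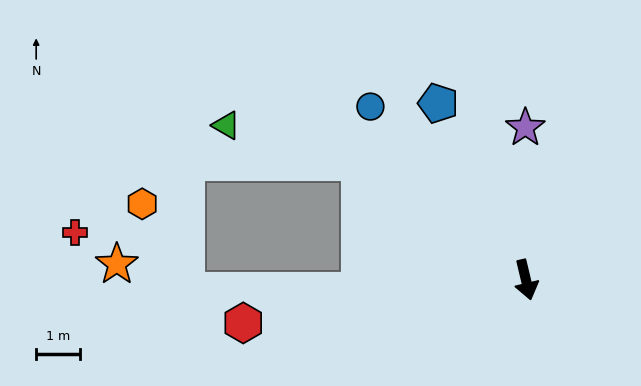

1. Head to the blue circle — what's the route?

turn right 151°, forward 5.3 m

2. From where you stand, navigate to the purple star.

turn left 167°, forward 3.5 m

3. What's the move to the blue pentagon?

turn right 167°, forward 4.5 m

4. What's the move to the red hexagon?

turn right 95°, forward 6.6 m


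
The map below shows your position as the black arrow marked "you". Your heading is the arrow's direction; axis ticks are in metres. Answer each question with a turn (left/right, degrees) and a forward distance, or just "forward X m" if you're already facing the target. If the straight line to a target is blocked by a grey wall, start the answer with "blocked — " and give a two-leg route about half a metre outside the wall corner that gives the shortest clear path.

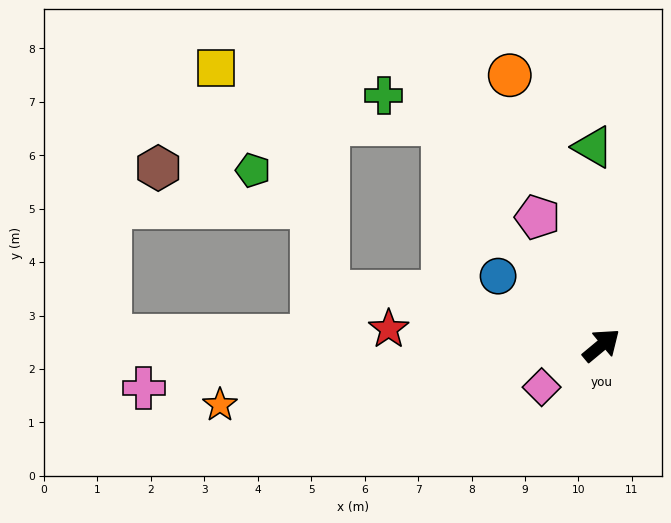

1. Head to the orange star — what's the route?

turn left 149°, forward 7.2 m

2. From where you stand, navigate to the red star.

turn left 136°, forward 4.0 m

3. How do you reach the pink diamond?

turn left 175°, forward 1.4 m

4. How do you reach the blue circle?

turn left 106°, forward 2.3 m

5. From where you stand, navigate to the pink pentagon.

turn left 77°, forward 2.7 m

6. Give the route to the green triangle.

turn left 53°, forward 3.7 m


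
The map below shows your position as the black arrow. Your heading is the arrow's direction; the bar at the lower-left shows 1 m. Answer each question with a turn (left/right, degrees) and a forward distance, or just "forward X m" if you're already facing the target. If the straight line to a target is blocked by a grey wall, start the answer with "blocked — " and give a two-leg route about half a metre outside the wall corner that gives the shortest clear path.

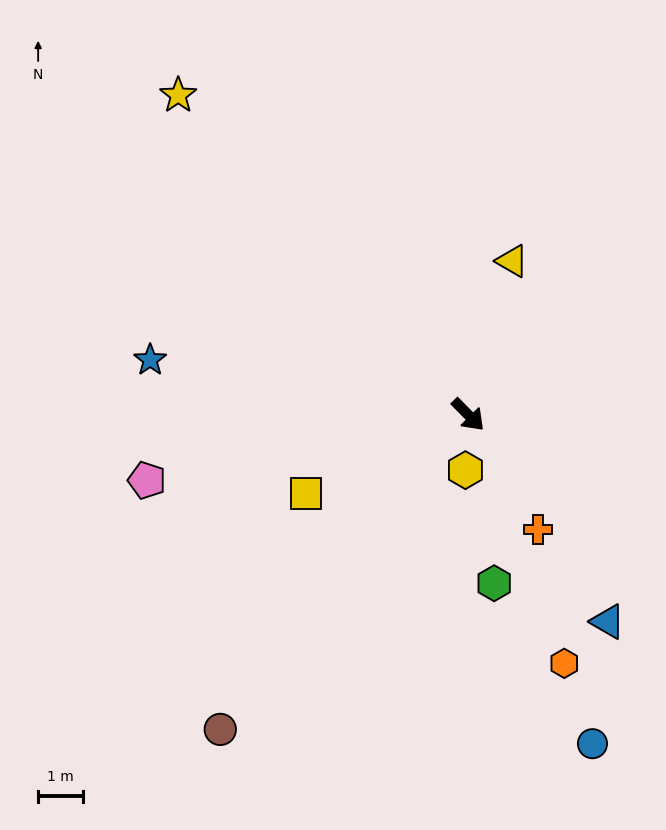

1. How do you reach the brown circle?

turn right 83°, forward 8.9 m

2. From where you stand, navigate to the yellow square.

turn right 109°, forward 4.0 m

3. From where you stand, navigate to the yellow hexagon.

turn right 47°, forward 1.2 m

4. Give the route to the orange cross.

turn right 13°, forward 3.0 m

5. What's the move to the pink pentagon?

turn right 123°, forward 7.3 m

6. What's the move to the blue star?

turn right 144°, forward 7.2 m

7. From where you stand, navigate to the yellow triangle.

turn left 119°, forward 3.5 m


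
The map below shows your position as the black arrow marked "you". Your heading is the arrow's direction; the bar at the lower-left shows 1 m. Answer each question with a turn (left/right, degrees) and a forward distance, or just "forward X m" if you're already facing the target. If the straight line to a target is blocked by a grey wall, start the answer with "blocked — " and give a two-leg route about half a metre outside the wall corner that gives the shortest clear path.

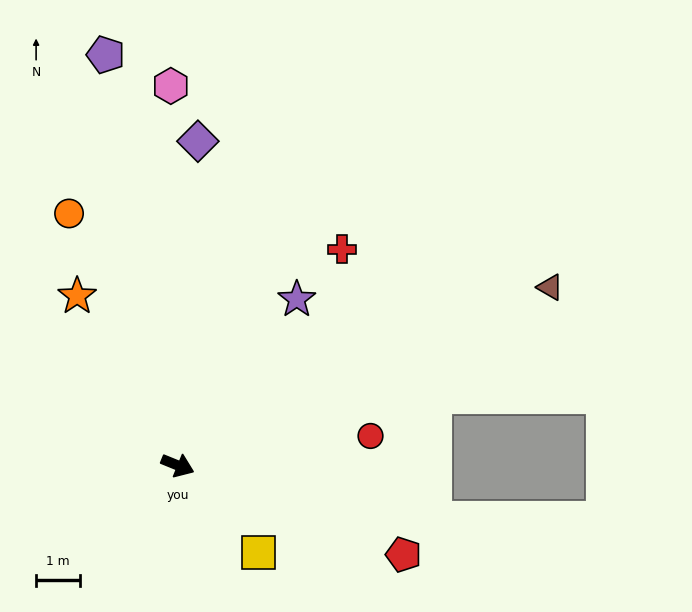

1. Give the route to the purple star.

turn left 77°, forward 4.7 m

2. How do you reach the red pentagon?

forward 5.5 m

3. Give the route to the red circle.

turn left 31°, forward 4.4 m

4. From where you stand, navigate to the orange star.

turn left 143°, forward 4.5 m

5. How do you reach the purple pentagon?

turn left 122°, forward 9.5 m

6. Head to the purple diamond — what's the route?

turn left 109°, forward 7.4 m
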